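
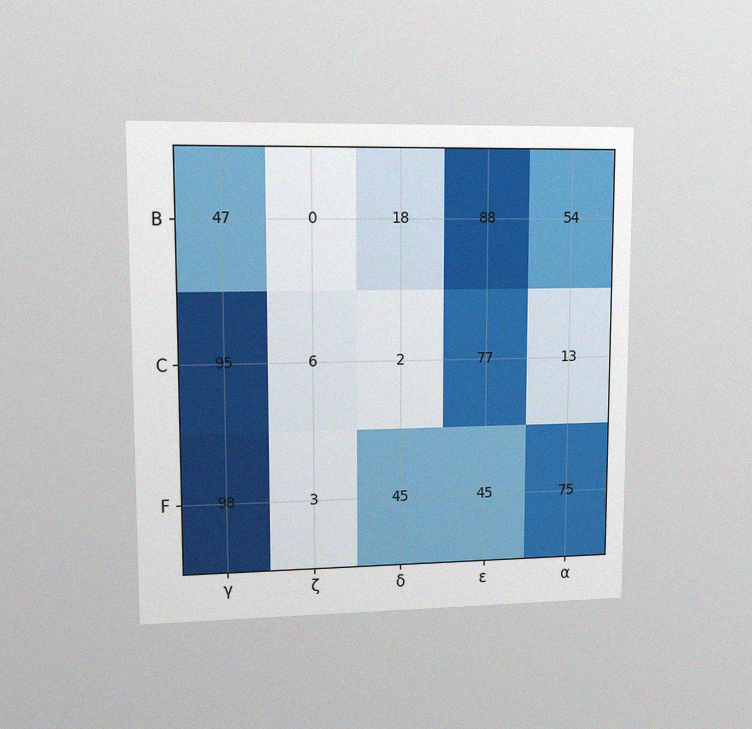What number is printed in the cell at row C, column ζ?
6

The chart is viewed at a slight angle, with some photo noise. The (C, ζ) cell reads 6.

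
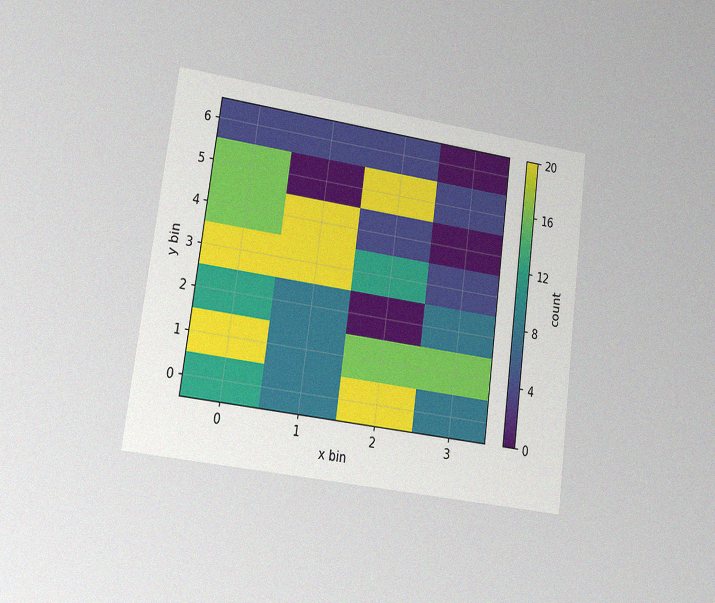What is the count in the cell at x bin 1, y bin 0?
The chart is tilted about 8° clockwise and viewed at a slight angle, with some photo noise. Matching the cell (1, 0) against the colorbar gives 8.

8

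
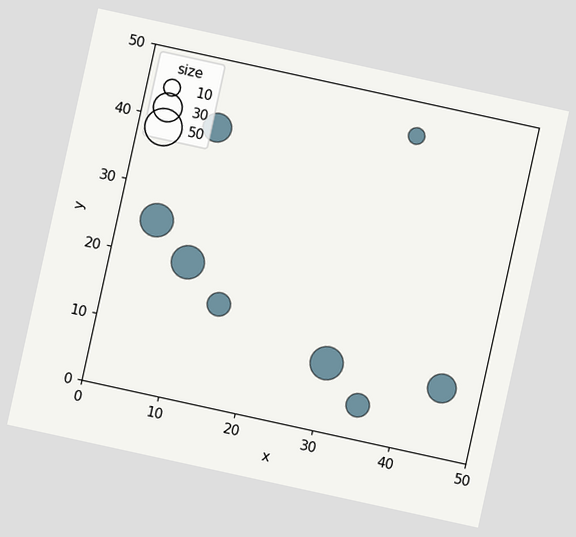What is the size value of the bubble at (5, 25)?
The chart is tilted about 12° clockwise. Matching the bubble at (5, 25) against the size legend gives 40.

40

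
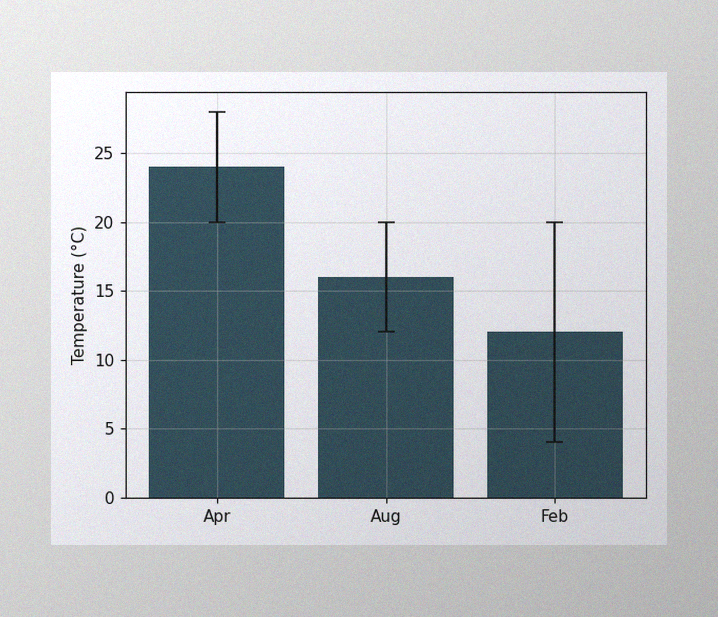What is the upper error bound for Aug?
20°C

The image has some photo noise and uneven lighting. The Aug bar's upper whisker reaches 20°C.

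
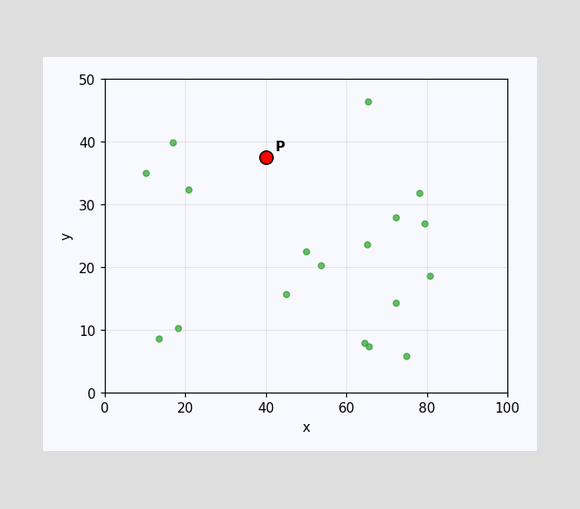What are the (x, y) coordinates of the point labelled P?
(40, 37.5)

Following the gridlines from P to each axis, P sits at (40, 37.5).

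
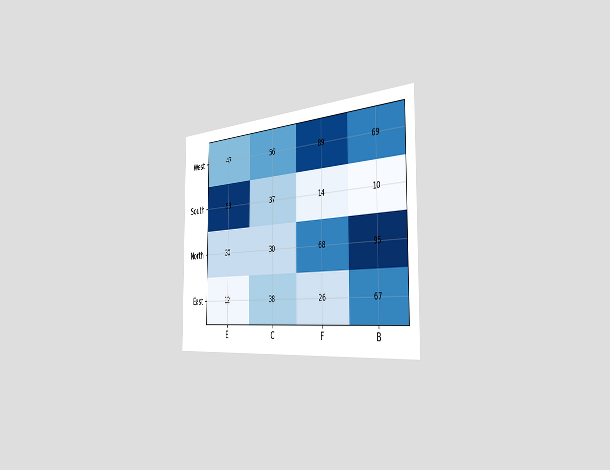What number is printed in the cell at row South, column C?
37

The chart is viewed slightly from the right. The (South, C) cell reads 37.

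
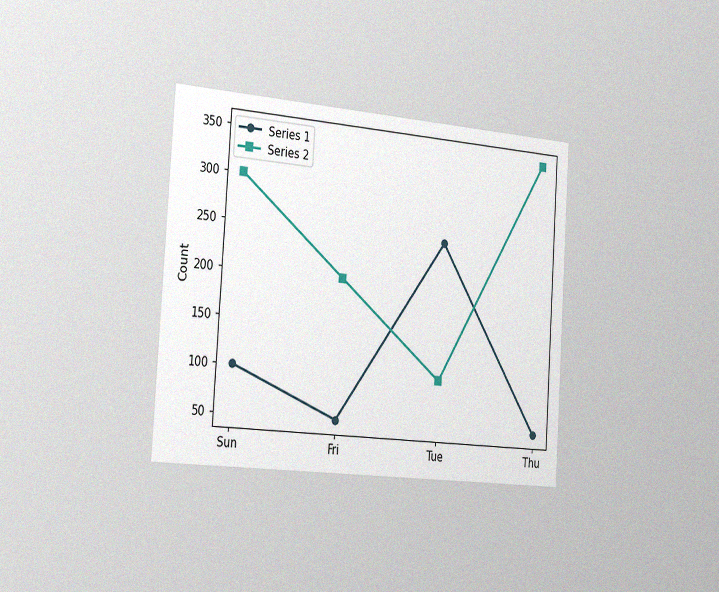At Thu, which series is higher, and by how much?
Series 2, by 300

The chart is tilted about 4° clockwise and viewed slightly from the left, with some photo noise. At Thu, Series 2 sits above the other line by 300.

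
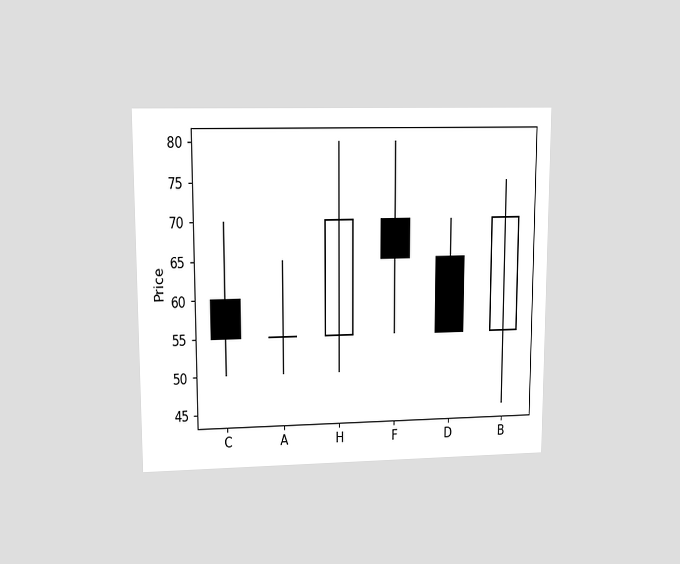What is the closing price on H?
The chart is viewed at a slight angle. The H candle closes at 70.

70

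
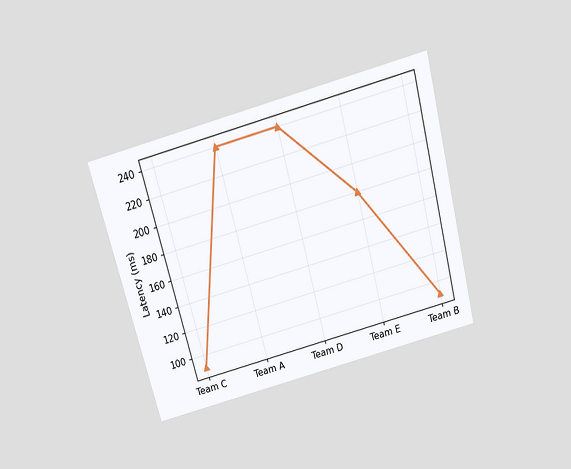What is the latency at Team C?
The chart is tilted about 15° counter-clockwise and viewed slightly from above. At Team C, the line is at 90ms.

90ms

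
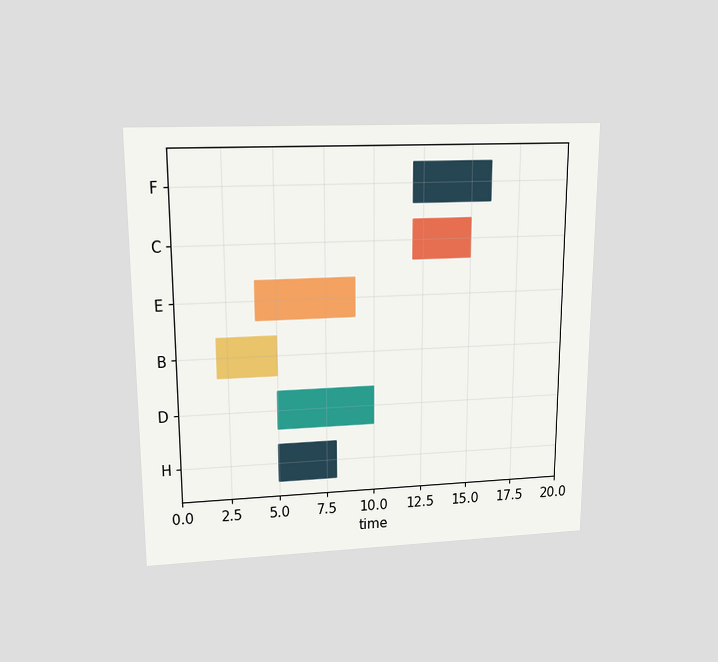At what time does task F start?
The chart is viewed slightly from above. The F bar begins at t=12.

12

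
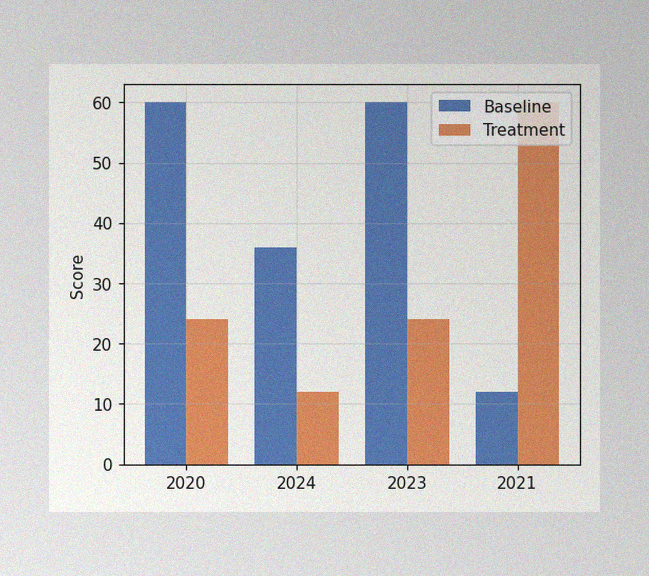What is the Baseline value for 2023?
60

The image has some photo noise and uneven lighting. The Baseline bar at 2023 reaches 60 on the y-axis.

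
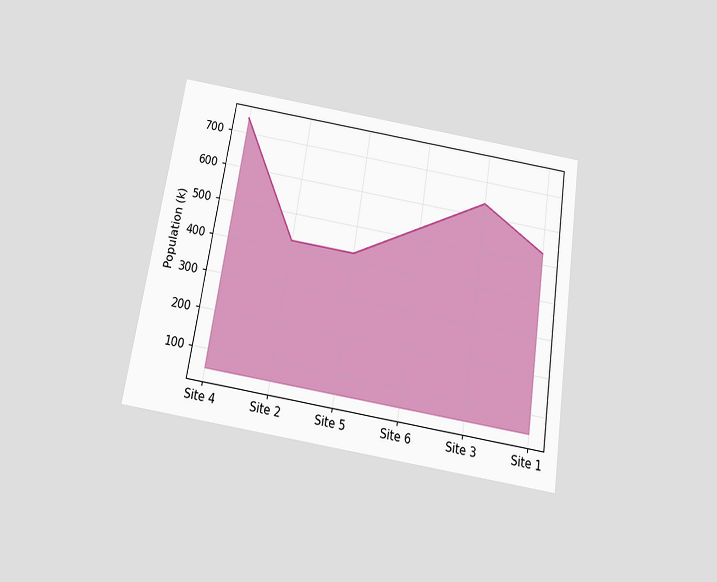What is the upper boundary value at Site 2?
424k

The chart is tilted about 9° clockwise and viewed slightly from below. At Site 2 the upper boundary is at 424k.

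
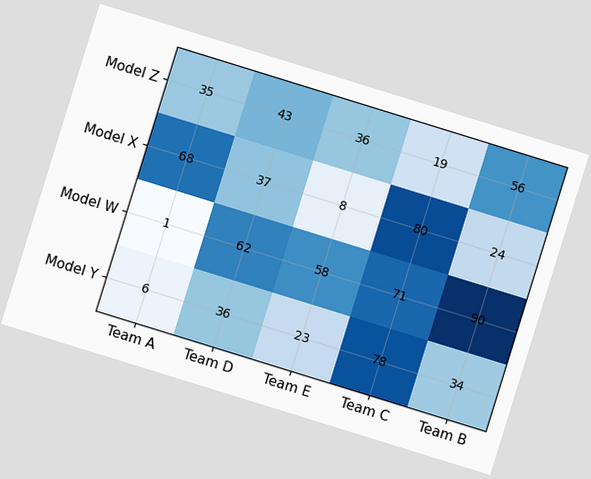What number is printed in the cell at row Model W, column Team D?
The chart is tilted about 17° clockwise. The (Model W, Team D) cell reads 62.

62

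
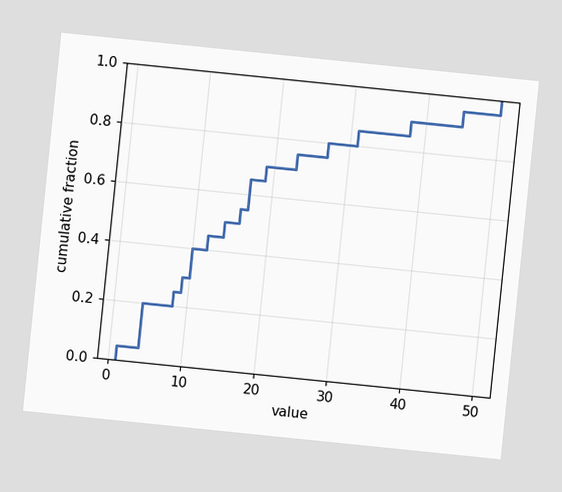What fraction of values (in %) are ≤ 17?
65%

The chart is tilted about 6° clockwise. At x=17 the ECDF step is at 65%.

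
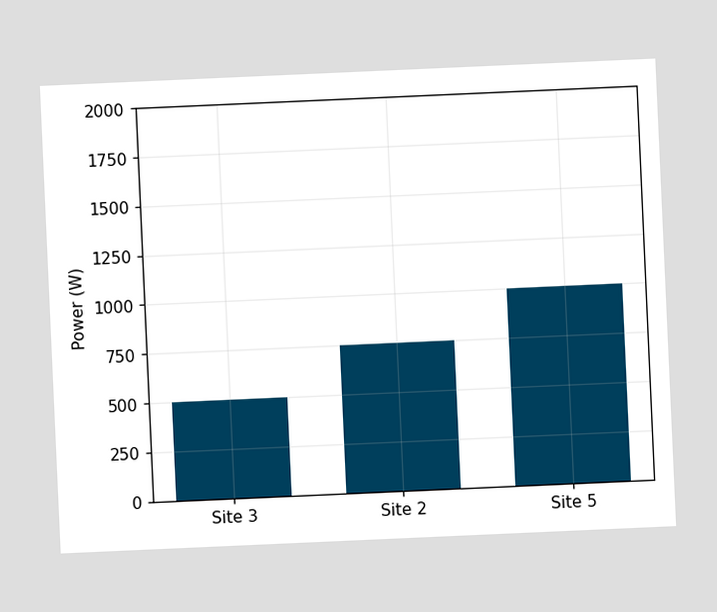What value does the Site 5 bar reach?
The chart is tilted about 3° counter-clockwise. Reading along the chart's y-axis, the Site 5 bar reaches 1000W.

1000W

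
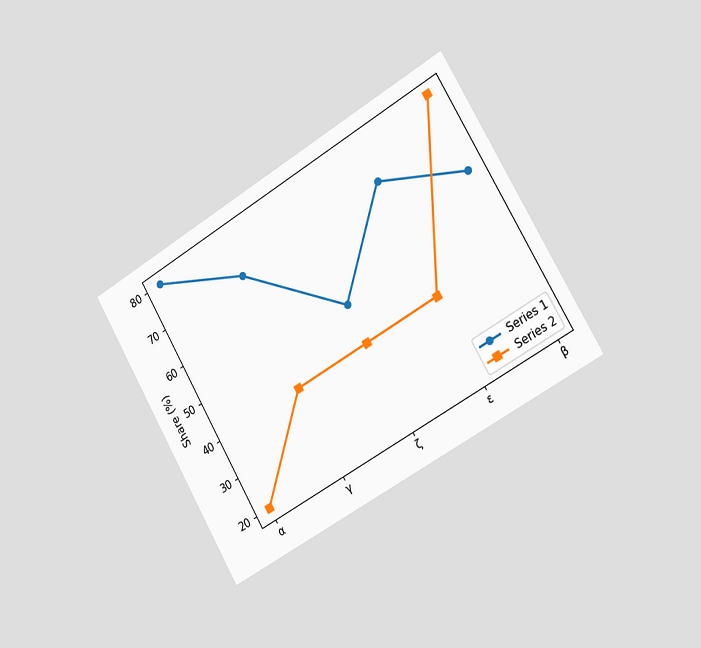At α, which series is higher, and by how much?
Series 1, by 60%

The chart is tilted about 30° counter-clockwise and viewed slightly from the right. At α, Series 1 sits above the other line by 60%.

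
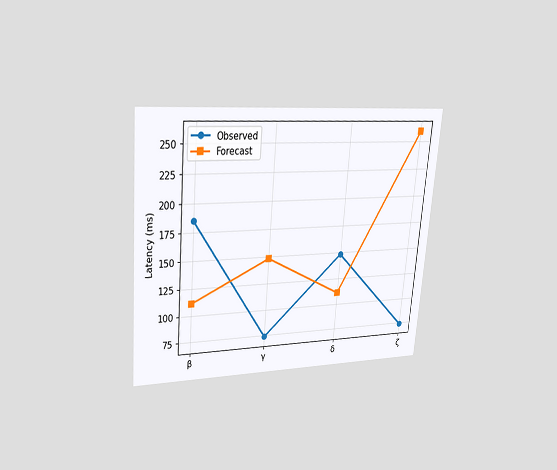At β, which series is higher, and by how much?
Observed, by 74ms

The chart is tilted about 5° clockwise and viewed at a slight angle. At β, Observed sits above the other line by 74ms.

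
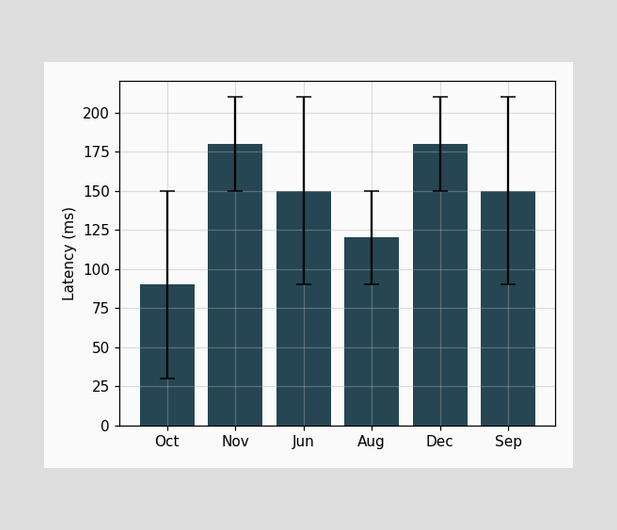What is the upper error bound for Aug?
150ms

The Aug bar's upper whisker reaches 150ms.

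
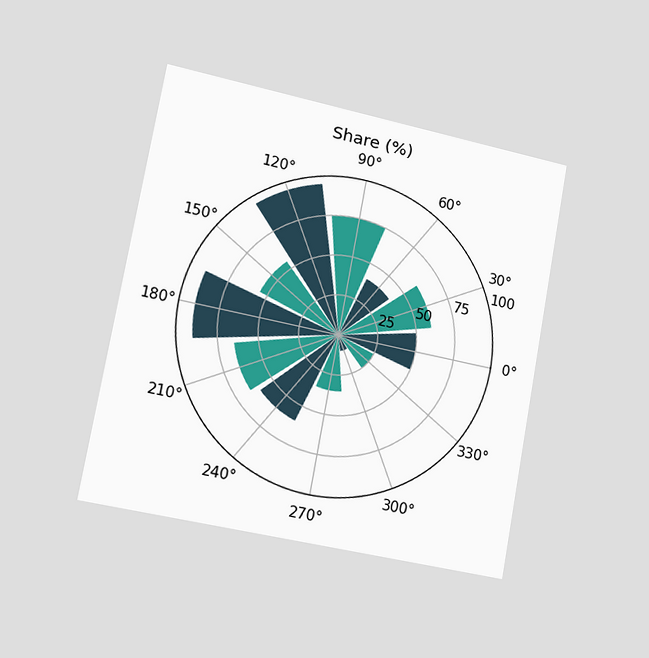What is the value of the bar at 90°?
75%

The chart is tilted about 10° clockwise and viewed slightly from the left. The bar at 90° reaches 75% on the radial axis.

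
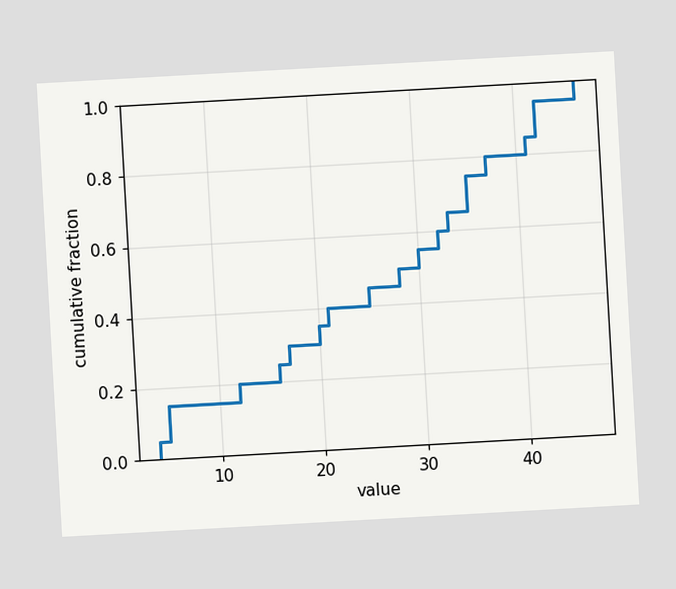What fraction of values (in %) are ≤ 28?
The chart is tilted about 3° counter-clockwise. At x=28 the ECDF step is at 50%.

50%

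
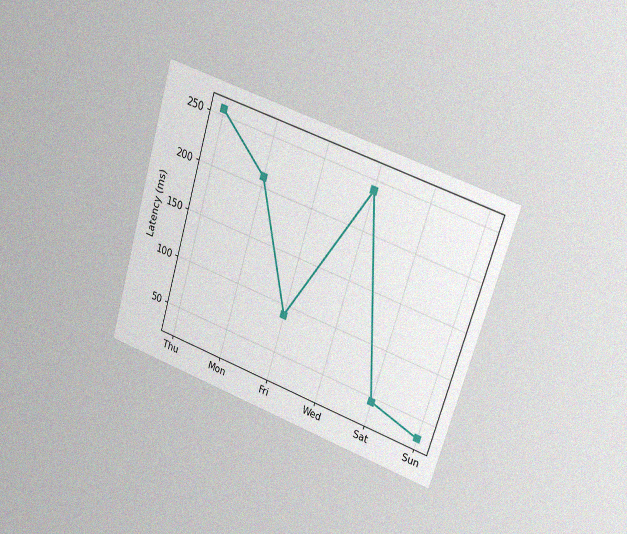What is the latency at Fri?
The chart is tilted about 17° clockwise and viewed at a slight angle, with some photo noise. At Fri, the line is at 90ms.

90ms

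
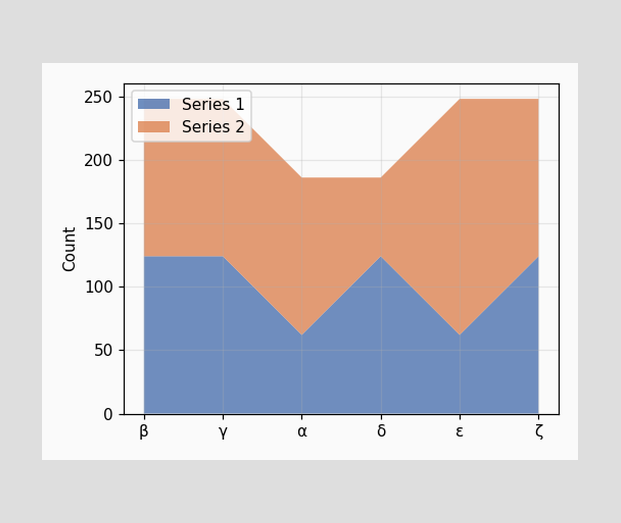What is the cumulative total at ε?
248

The stacked total at ε reaches 248.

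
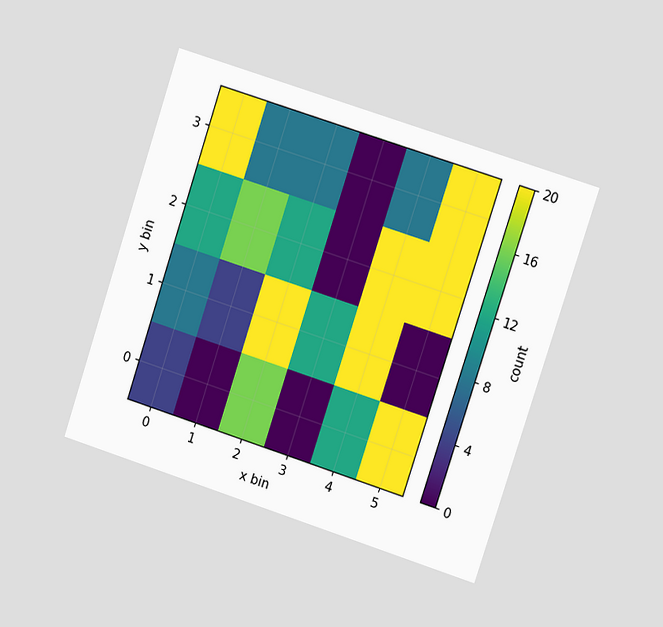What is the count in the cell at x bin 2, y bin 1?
The chart is tilted about 18° clockwise and viewed at a slight angle. Matching the cell (2, 1) against the colorbar gives 20.

20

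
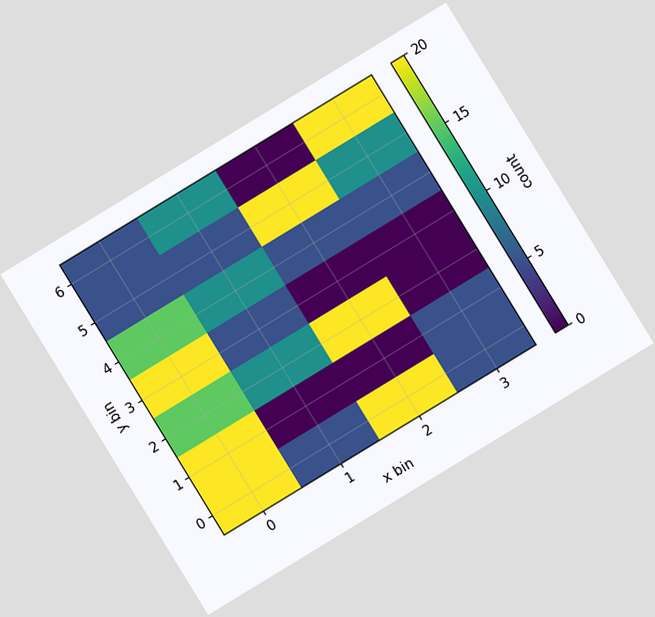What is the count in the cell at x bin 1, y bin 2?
10

The chart is tilted about 31° counter-clockwise. Matching the cell (1, 2) against the colorbar gives 10.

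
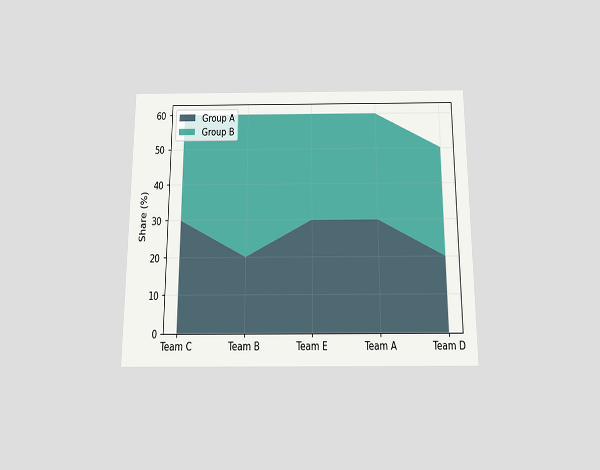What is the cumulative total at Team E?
The chart is viewed slightly from below. The stacked total at Team E reaches 60%.

60%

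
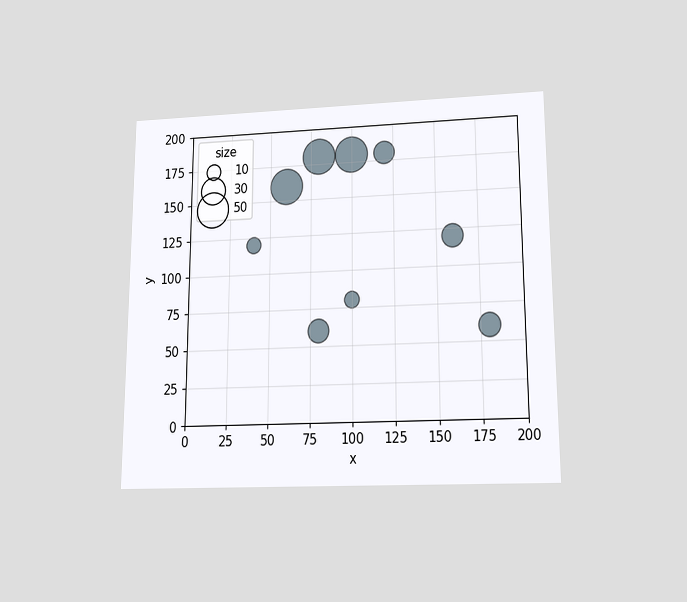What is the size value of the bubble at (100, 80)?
10

The chart is viewed slightly from below. Matching the bubble at (100, 80) against the size legend gives 10.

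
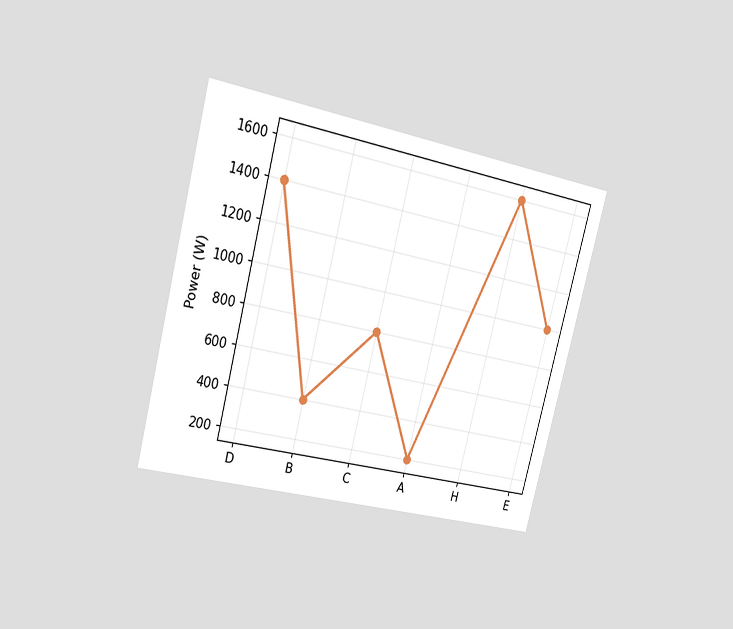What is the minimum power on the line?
The chart is tilted about 15° clockwise and viewed slightly from the left. The lowest point is at A, and reading across to the y-axis gives 200W.

200W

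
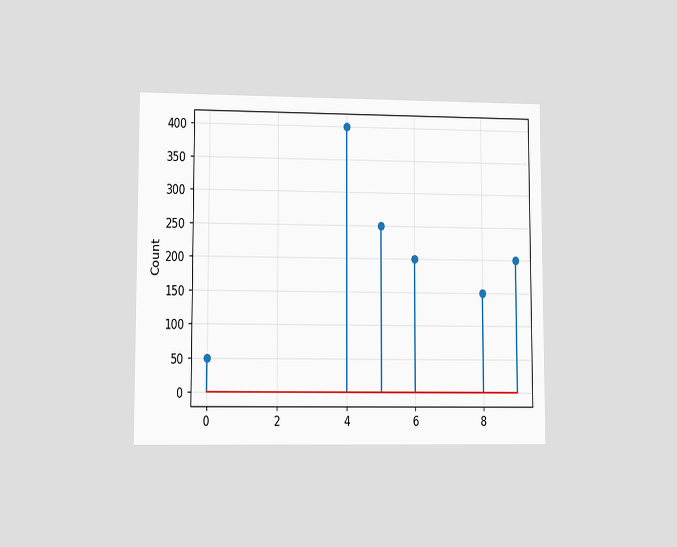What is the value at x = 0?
The chart is viewed at a slight angle. The stem at x=0 reaches 50.

50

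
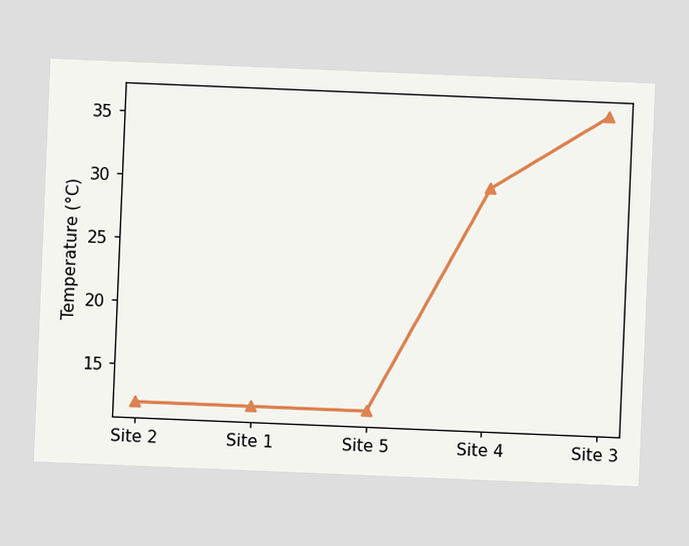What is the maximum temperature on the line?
The chart is tilted about 2° clockwise. The highest point is at Site 3, and reading across to the y-axis gives 36°C.

36°C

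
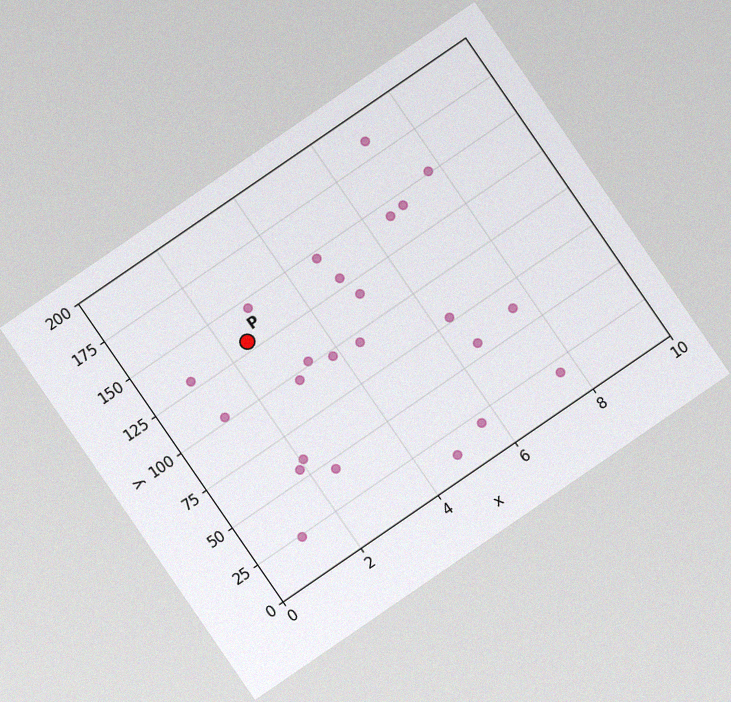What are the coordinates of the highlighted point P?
The chart is tilted about 34° counter-clockwise, with some photo noise. Following the gridlines from P to each axis, P sits at (2.5, 130).

(2.5, 130)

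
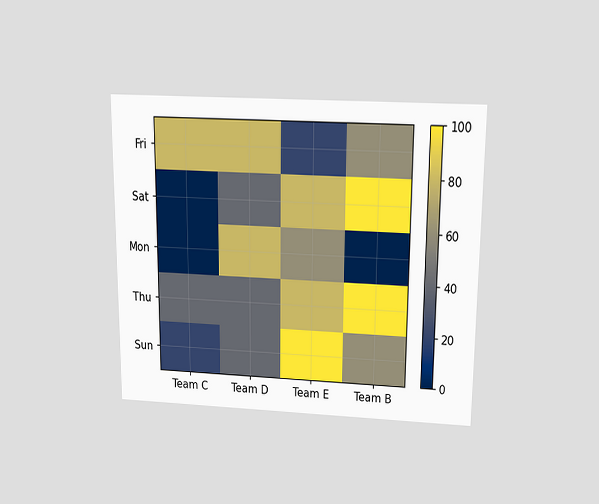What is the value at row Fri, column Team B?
The chart is viewed slightly from above. Matching cell (Fri, Team B) against the colorbar gives 60.

60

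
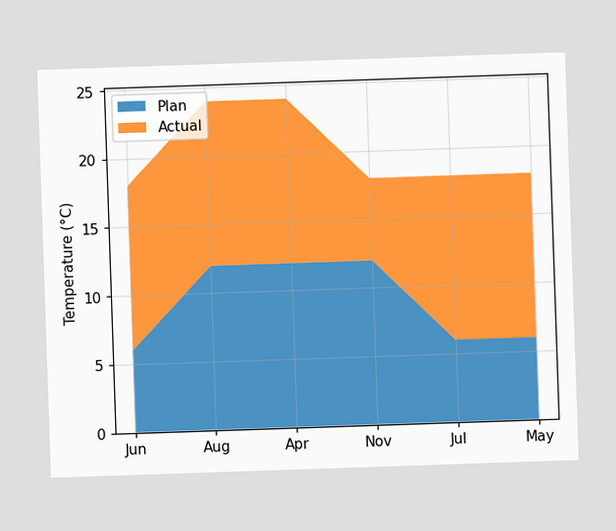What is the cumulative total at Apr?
The stacked total at Apr reaches 24°C.

24°C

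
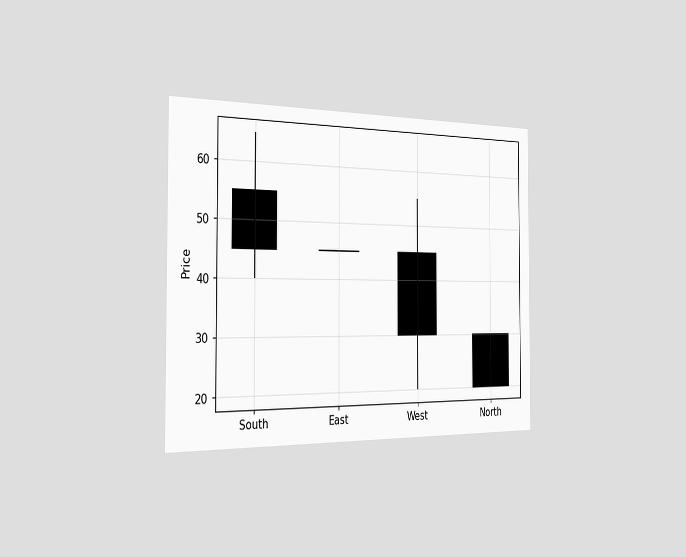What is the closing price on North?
20

The chart is viewed slightly from the left. The North candle closes at 20.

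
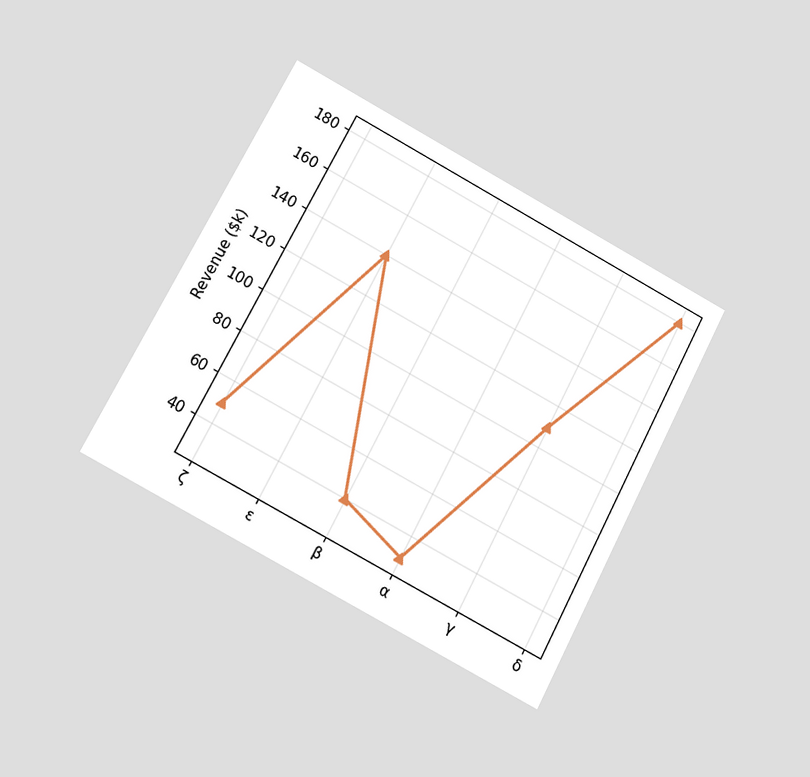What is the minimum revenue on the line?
The chart is tilted about 28° clockwise and viewed at a slight angle. The lowest point is at α, and reading across to the y-axis gives $30k.

$30k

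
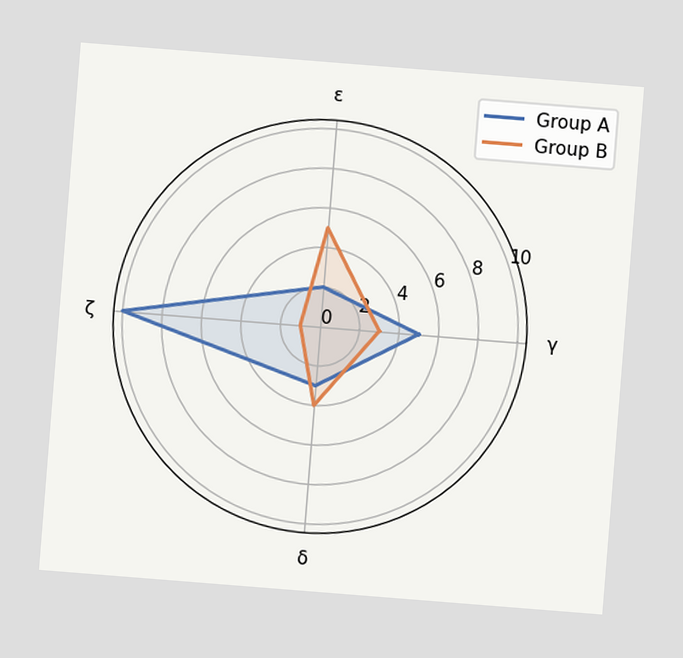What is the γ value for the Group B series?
3

The chart is tilted about 5° clockwise. On the γ axis, Group B reaches 3.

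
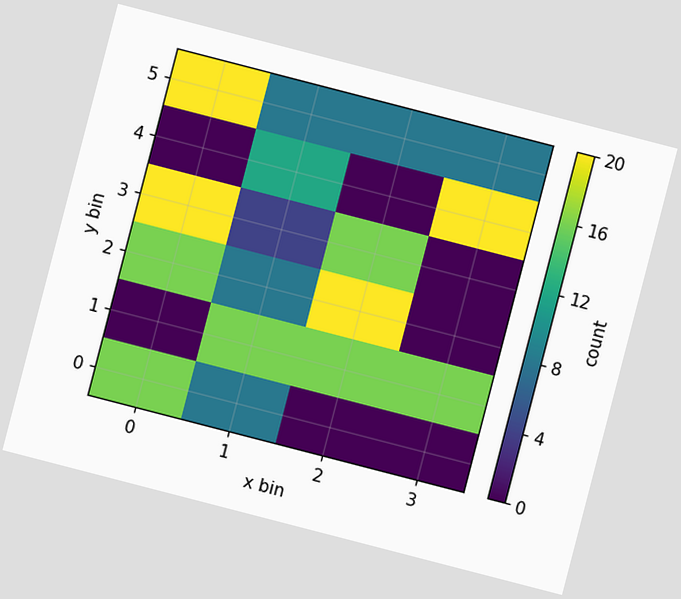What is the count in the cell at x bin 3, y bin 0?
0

The chart is tilted about 15° clockwise. Matching the cell (3, 0) against the colorbar gives 0.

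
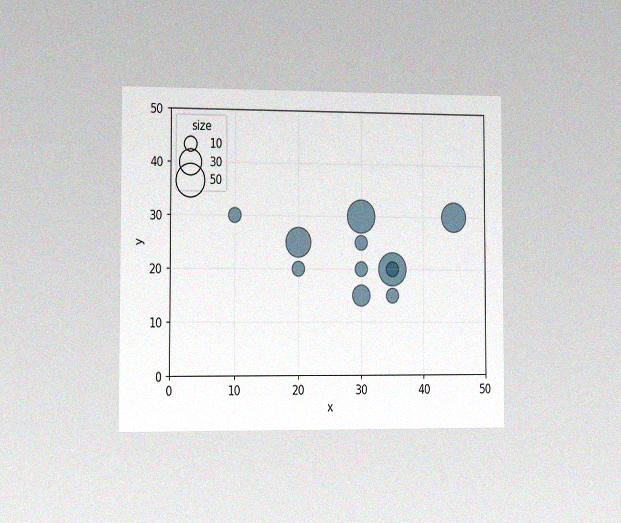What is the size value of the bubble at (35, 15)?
10

The chart is viewed slightly from the left, with some photo noise. Matching the bubble at (35, 15) against the size legend gives 10.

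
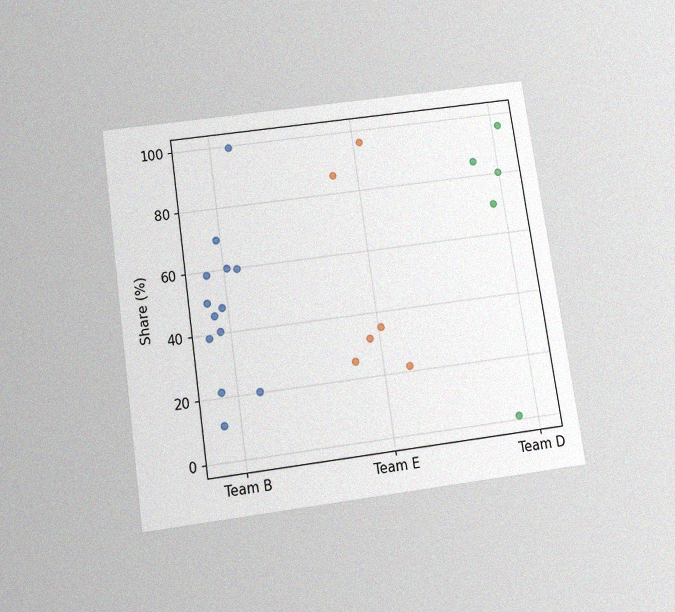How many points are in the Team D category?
The chart is tilted about 8° counter-clockwise and viewed slightly from below, with some photo noise. Counting the markers in the Team D column gives 5.

5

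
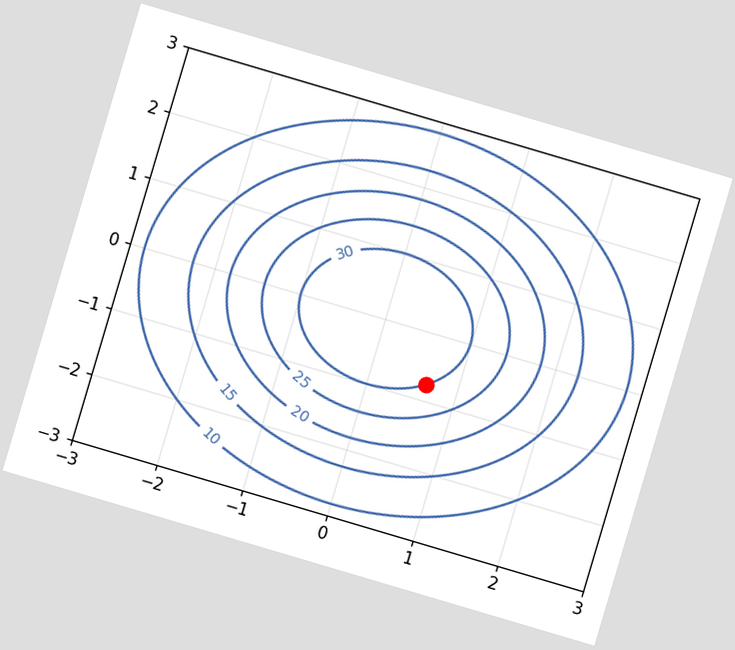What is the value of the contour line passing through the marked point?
30

The chart is tilted about 16° clockwise. The marked point sits on the contour labelled 30.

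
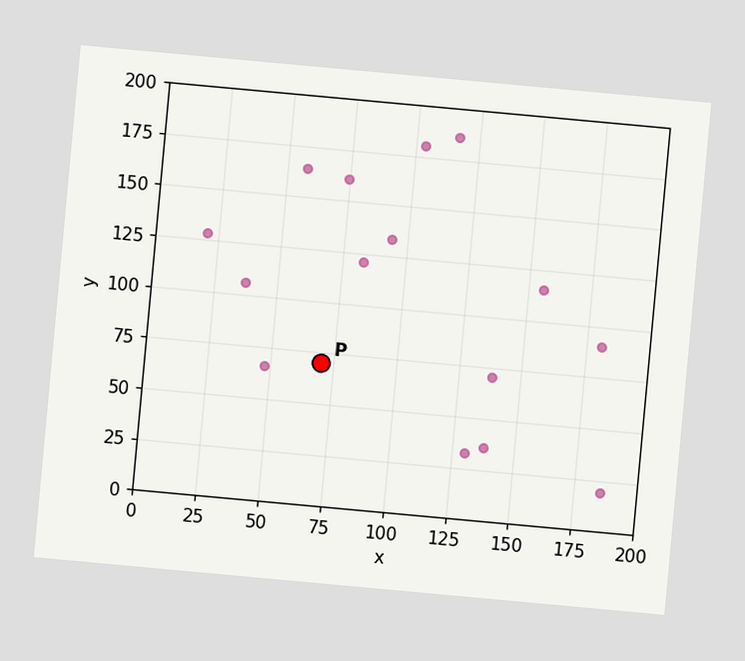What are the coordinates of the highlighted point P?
The chart is tilted about 5° clockwise. Following the gridlines from P to each axis, P sits at (70, 70).

(70, 70)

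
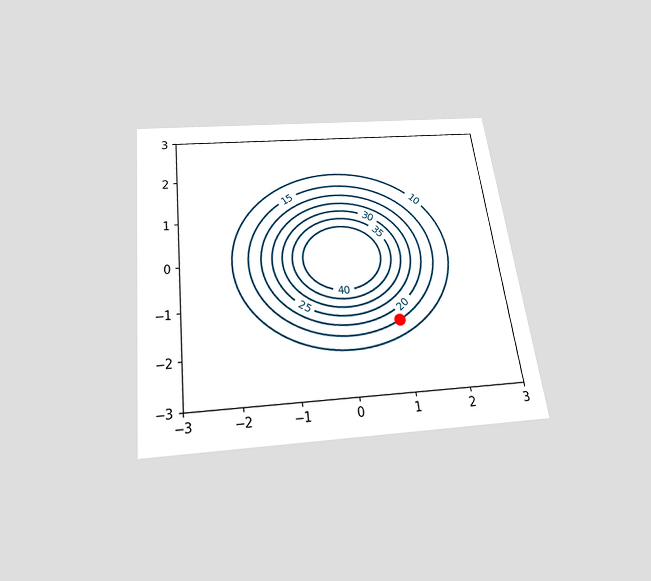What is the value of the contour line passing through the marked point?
15

The chart is tilted about 7° counter-clockwise and viewed slightly from below. The marked point sits on the contour labelled 15.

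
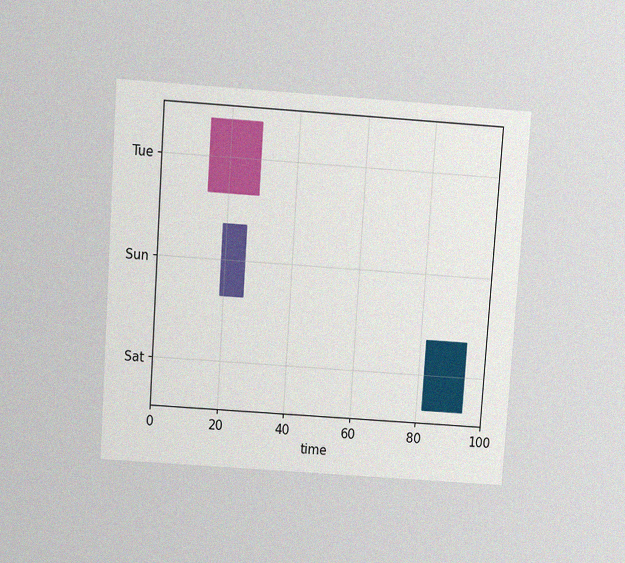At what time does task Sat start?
82

The chart is tilted about 4° clockwise and viewed slightly from above, with some photo noise. The Sat bar begins at t=82.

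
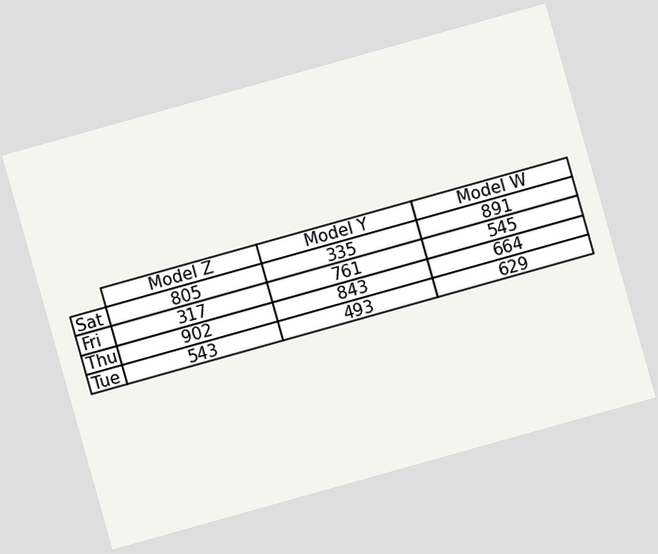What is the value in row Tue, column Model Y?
The chart is tilted about 16° counter-clockwise. The (Tue, Model Y) cell reads 493.

493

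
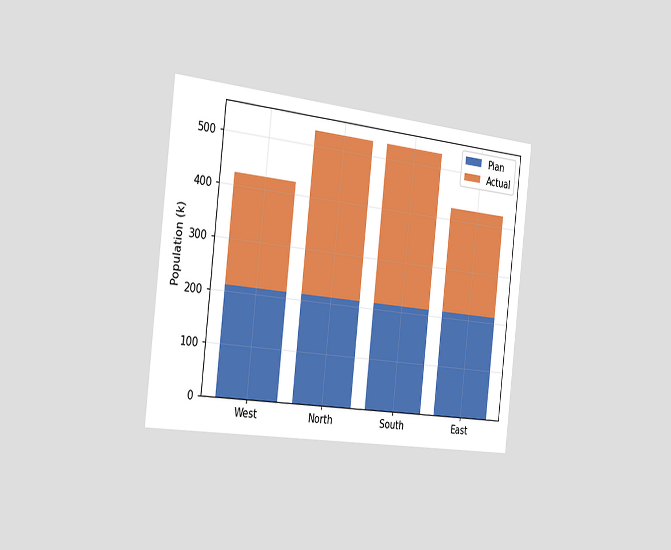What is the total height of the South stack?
The chart is tilted about 6° clockwise and viewed slightly from the left. The South stack's top reaches 530k on the y-axis.

530k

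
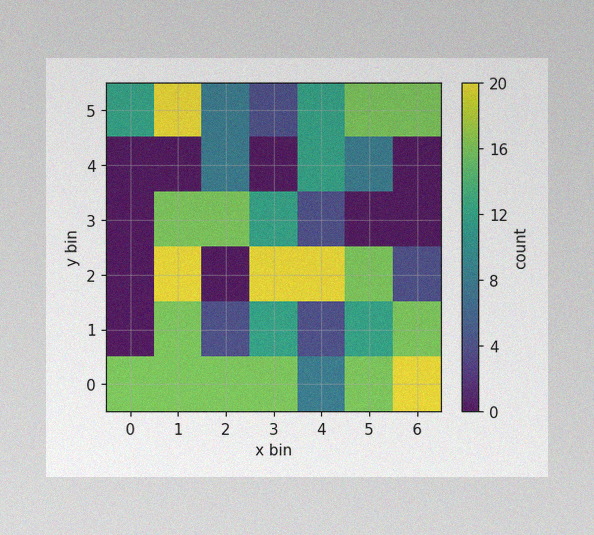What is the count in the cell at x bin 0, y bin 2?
0

The image has some photo noise and uneven lighting. Matching the cell (0, 2) against the colorbar gives 0.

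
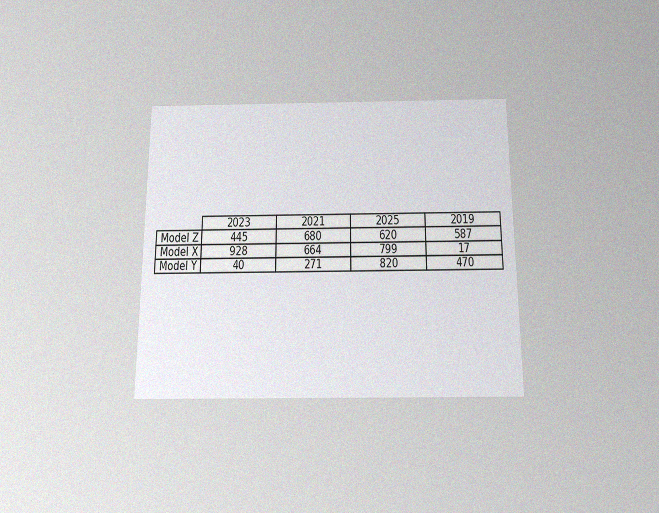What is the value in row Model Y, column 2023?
The chart is viewed slightly from below, with some photo noise. The (Model Y, 2023) cell reads 40.

40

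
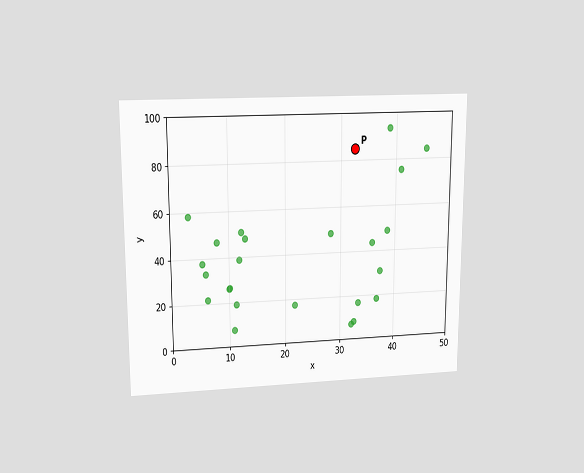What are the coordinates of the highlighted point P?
The chart is viewed at a slight angle. Following the gridlines from P to each axis, P sits at (32.5, 85).

(32.5, 85)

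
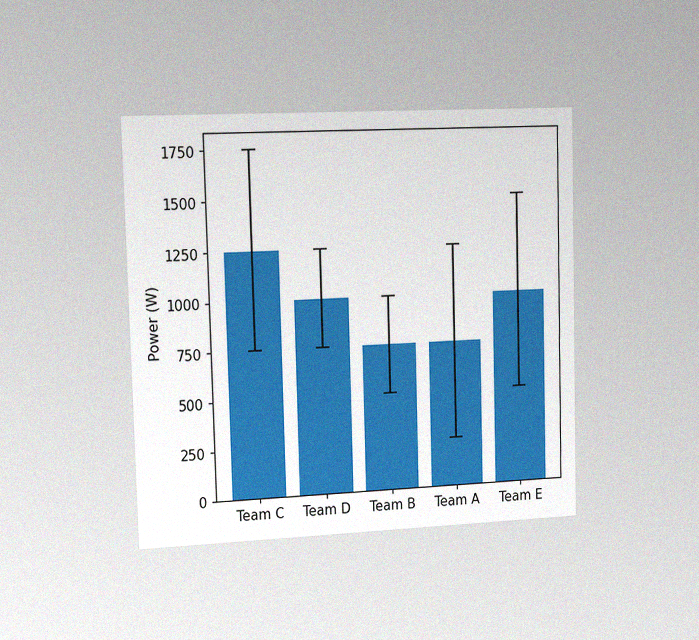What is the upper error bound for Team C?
1750W

The chart is viewed slightly from the left, with some photo noise. The Team C bar's upper whisker reaches 1750W.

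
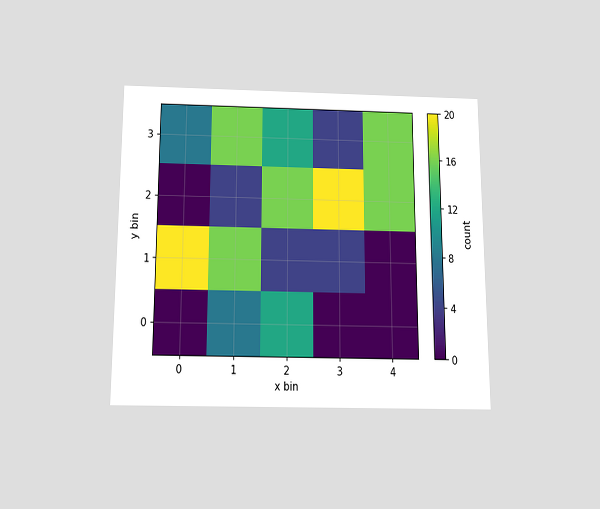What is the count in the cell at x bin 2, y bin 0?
12

The chart is viewed slightly from below. Matching the cell (2, 0) against the colorbar gives 12.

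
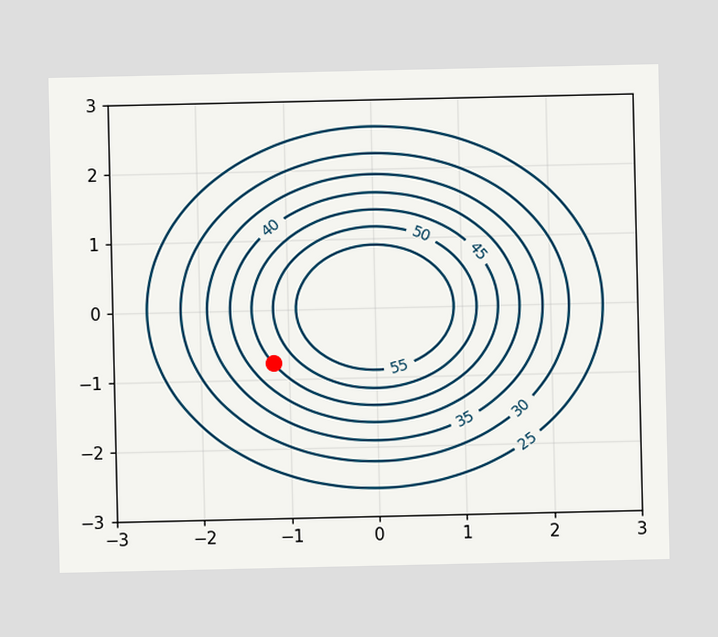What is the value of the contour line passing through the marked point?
45

The marked point sits on the contour labelled 45.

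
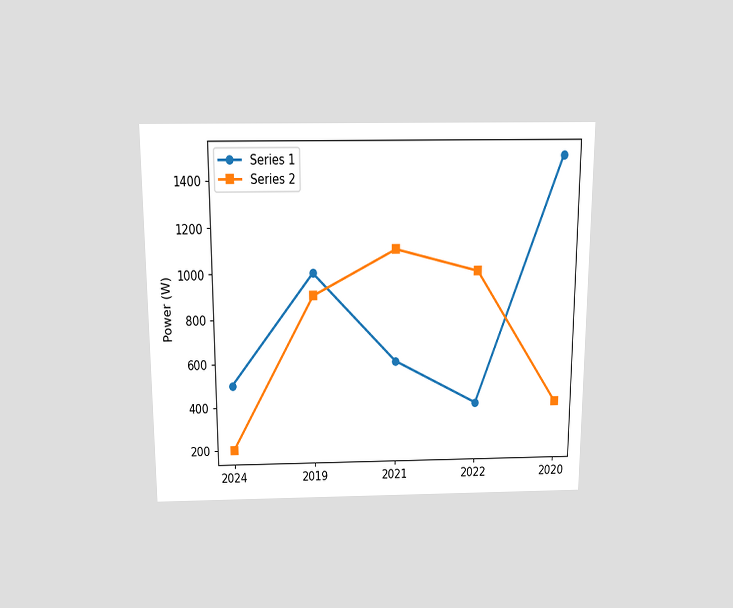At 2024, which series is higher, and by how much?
Series 1, by 300W

The chart is viewed slightly from above. At 2024, Series 1 sits above the other line by 300W.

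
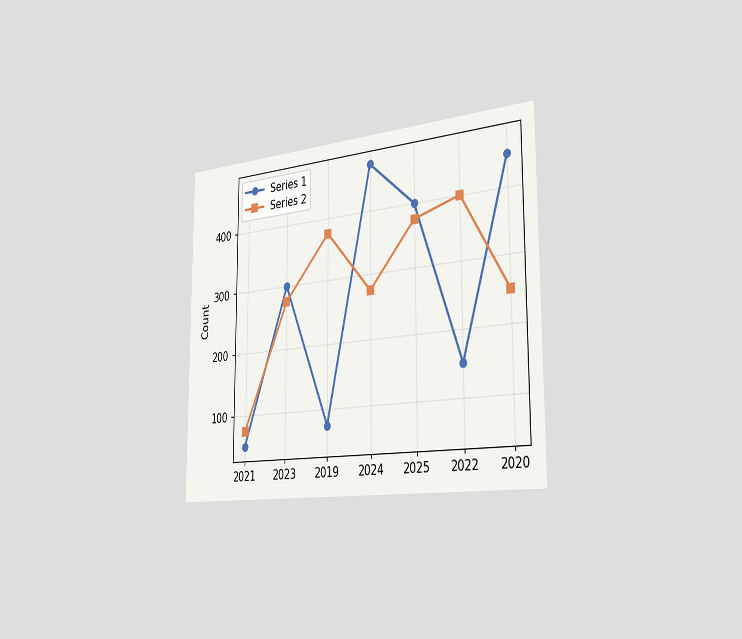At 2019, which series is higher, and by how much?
Series 2, by 300

The chart is viewed slightly from the right. At 2019, Series 2 sits above the other line by 300.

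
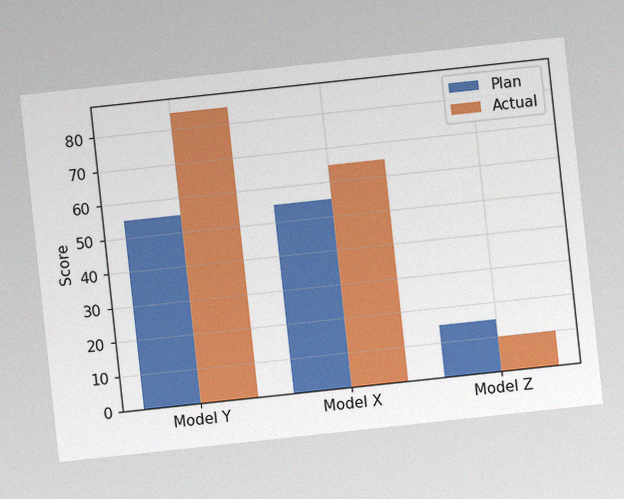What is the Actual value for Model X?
65

The chart is tilted about 6° counter-clockwise, with some photo noise. The Actual bar at Model X reaches 65 on the y-axis.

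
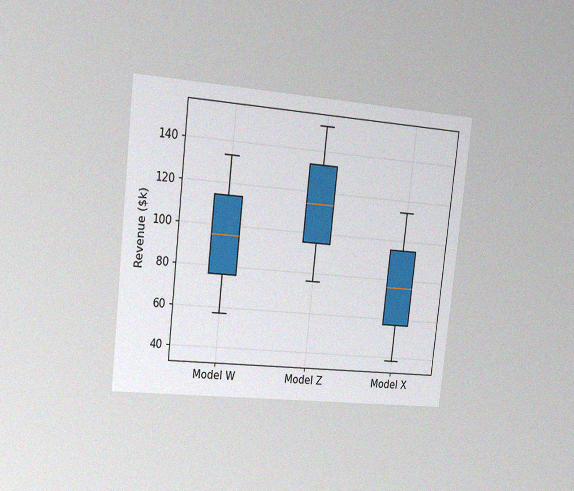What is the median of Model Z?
The chart is tilted about 6° clockwise and viewed slightly from the left, with some photo noise. The median line in the Model Z box sits at $114k.

$114k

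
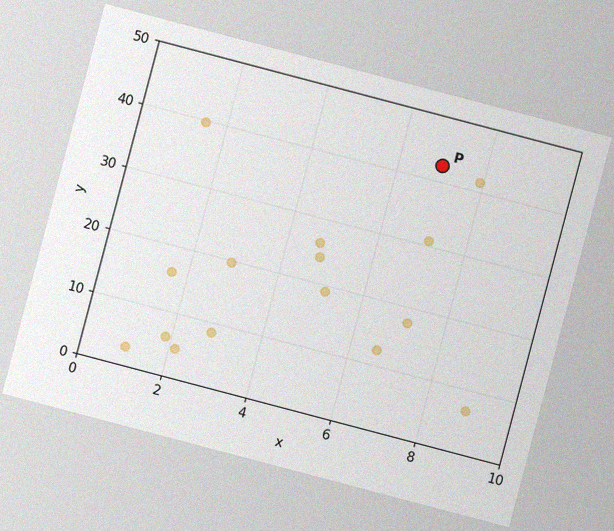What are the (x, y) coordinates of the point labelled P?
(7, 42.5)

The chart is tilted about 15° clockwise, with some photo noise. Following the gridlines from P to each axis, P sits at (7, 42.5).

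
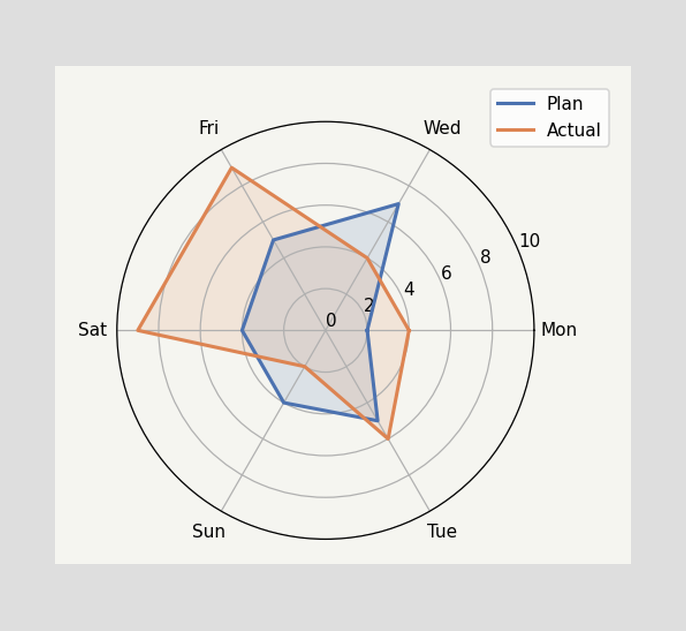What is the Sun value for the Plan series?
4

On the Sun axis, Plan reaches 4.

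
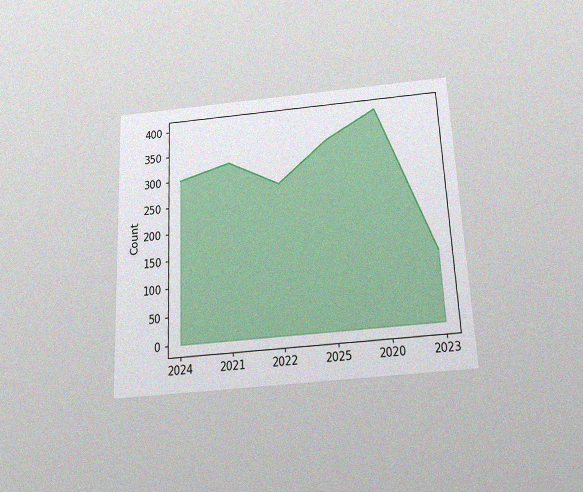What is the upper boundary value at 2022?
275

The chart is tilted about 3° counter-clockwise and viewed slightly from below, with some photo noise. At 2022 the upper boundary is at 275.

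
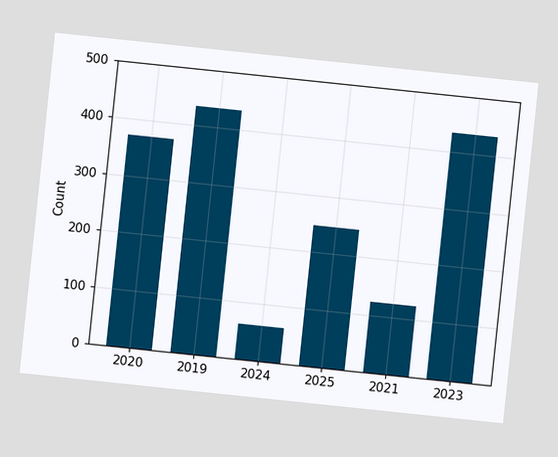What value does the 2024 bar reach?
62

The chart is tilted about 6° clockwise. Reading along the chart's y-axis, the 2024 bar reaches 62.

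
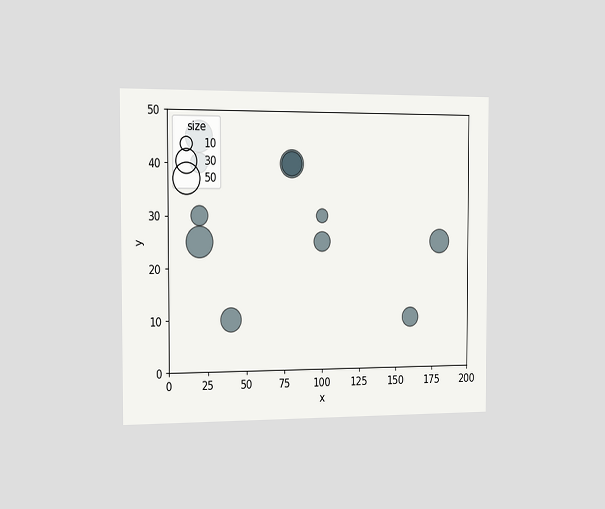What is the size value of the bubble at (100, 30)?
The chart is viewed slightly from the left. Matching the bubble at (100, 30) against the size legend gives 10.

10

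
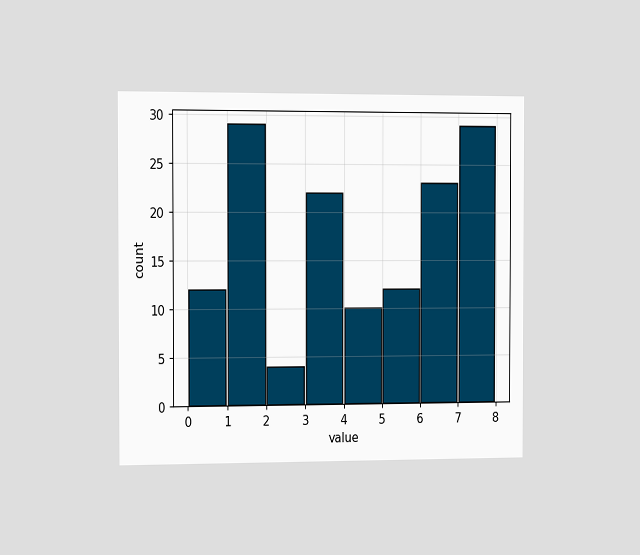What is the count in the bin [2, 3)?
The chart is viewed slightly from the left. The [2, 3) bin has height 4.

4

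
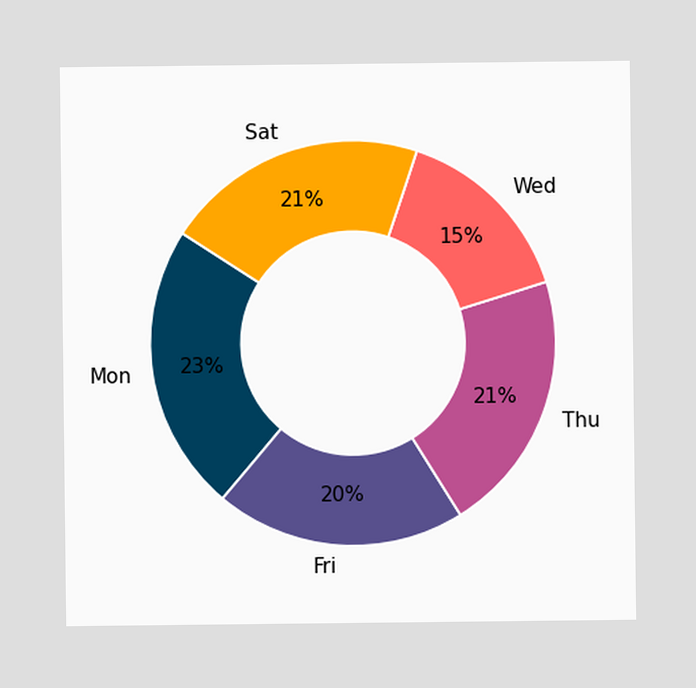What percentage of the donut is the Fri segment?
The Fri segment takes up 20% of the ring.

20%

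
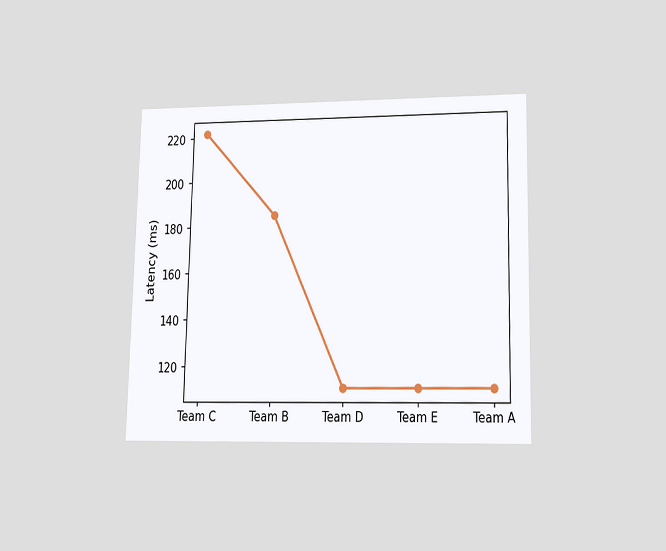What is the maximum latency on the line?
222ms

The chart is viewed slightly from below. The highest point is at Team C, and reading across to the y-axis gives 222ms.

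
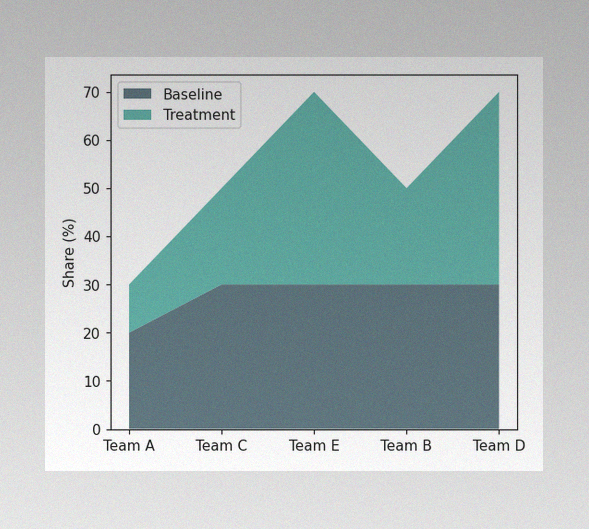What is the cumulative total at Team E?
The image has some photo noise and uneven lighting. The stacked total at Team E reaches 70%.

70%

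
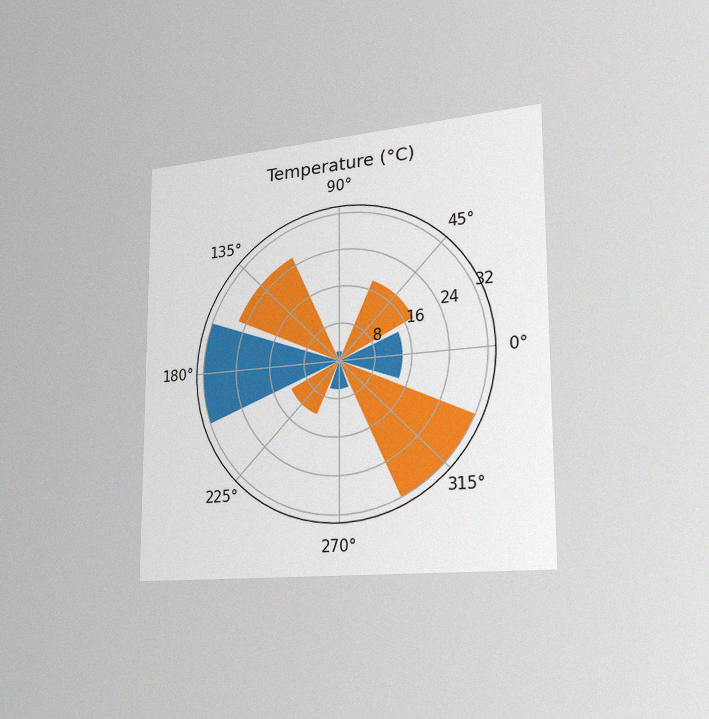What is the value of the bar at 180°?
The chart is viewed slightly from the right, with some photo noise. The bar at 180° reaches 32°C on the radial axis.

32°C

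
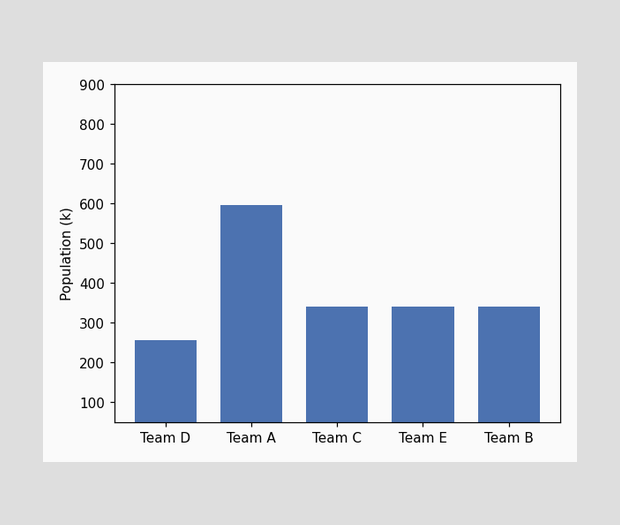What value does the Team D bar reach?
Reading along the chart's y-axis, the Team D bar reaches 255k.

255k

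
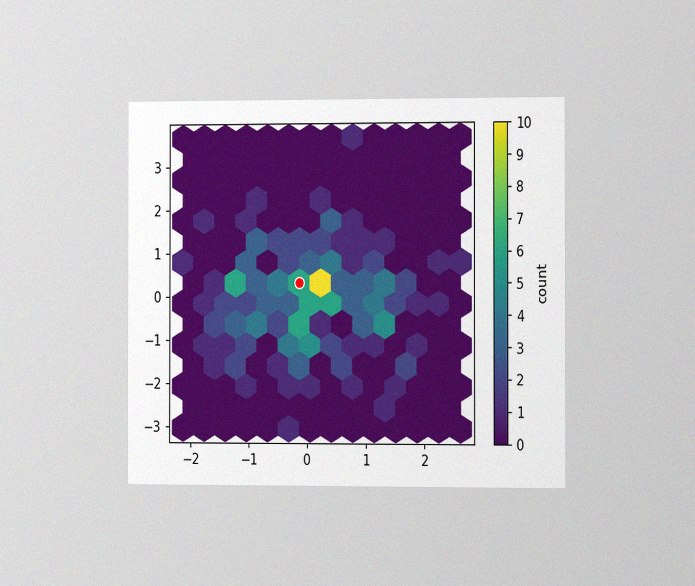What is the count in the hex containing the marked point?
The chart is viewed slightly from the right, with some photo noise. The marked hex reads 6 on the colorbar.

6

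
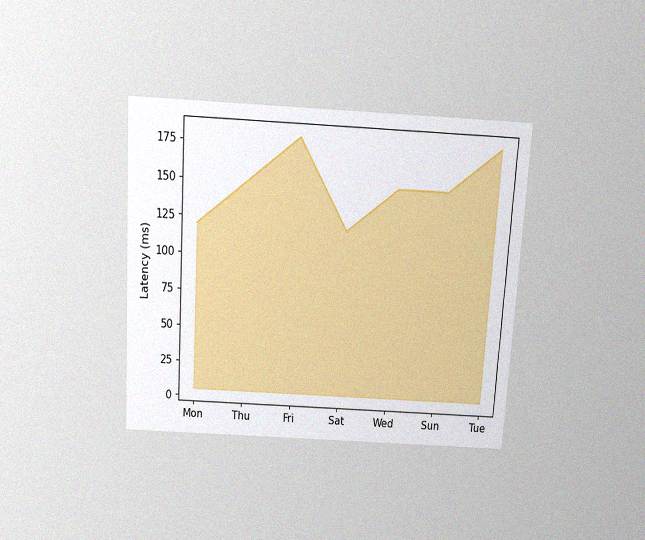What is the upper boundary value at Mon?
120ms

The chart is tilted about 3° clockwise and viewed slightly from above, with some photo noise. At Mon the upper boundary is at 120ms.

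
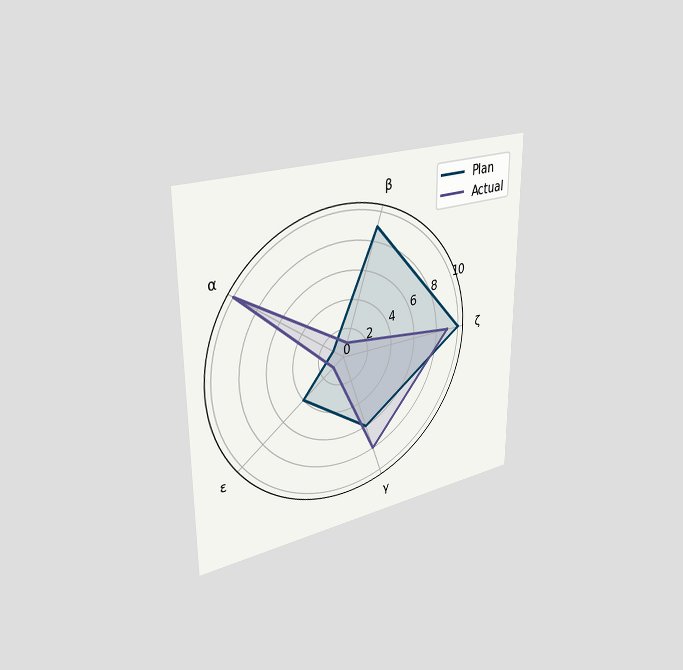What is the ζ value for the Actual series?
The chart is viewed slightly from the left. On the ζ axis, Actual reaches 9.

9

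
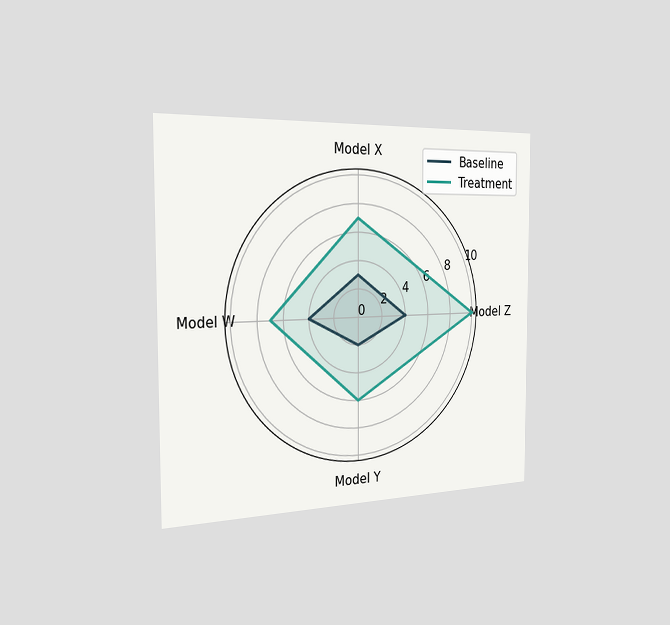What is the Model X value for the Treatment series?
7

The chart is viewed slightly from the left. On the Model X axis, Treatment reaches 7.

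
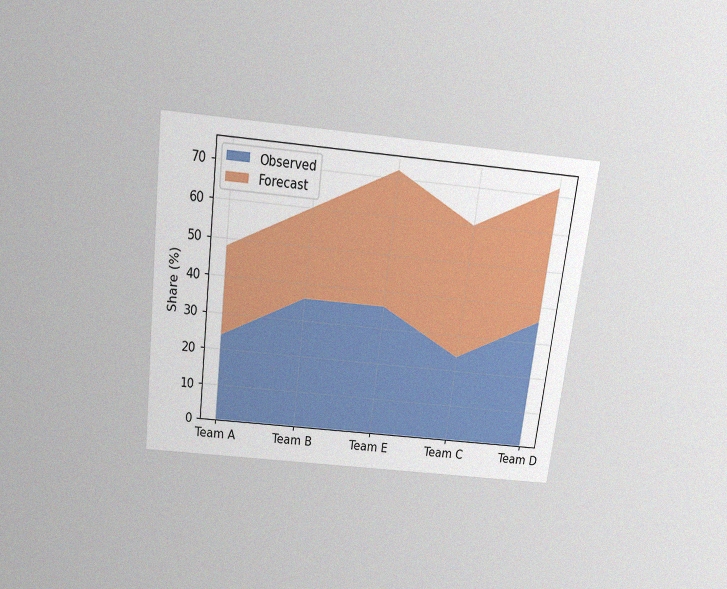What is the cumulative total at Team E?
72%

The chart is tilted about 7° clockwise and viewed slightly from above, with some photo noise. The stacked total at Team E reaches 72%.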